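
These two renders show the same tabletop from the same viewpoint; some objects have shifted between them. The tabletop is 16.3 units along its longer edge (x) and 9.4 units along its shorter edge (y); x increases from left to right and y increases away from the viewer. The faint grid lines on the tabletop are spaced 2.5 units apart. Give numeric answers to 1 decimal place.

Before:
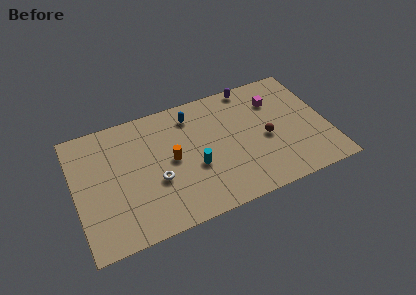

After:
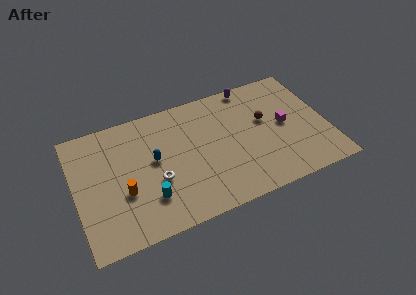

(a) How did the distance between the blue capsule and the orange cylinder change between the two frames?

-0.6

Before: roughly 3.3 units apart; after: 2.7. That's 0.6 units closer together.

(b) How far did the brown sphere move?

1.4

From (12.3, 4.2) to (12.4, 5.6), the brown sphere covered √(0.1² + 1.4²) ≈ 1.4 units.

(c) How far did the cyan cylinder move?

3.3

The cyan cylinder moved from about (7.6, 3.7) to (4.5, 2.5), a distance of √(3.1² + 1.2²) ≈ 3.3.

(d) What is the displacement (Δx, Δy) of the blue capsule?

(-2.7, -2.5)

The blue capsule was at about (7.8, 7.7) and moved to about (5.1, 5.2).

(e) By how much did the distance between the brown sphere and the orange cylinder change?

+3.5

Before: roughly 6.1 units apart; after: 9.6. That's 3.5 units further apart.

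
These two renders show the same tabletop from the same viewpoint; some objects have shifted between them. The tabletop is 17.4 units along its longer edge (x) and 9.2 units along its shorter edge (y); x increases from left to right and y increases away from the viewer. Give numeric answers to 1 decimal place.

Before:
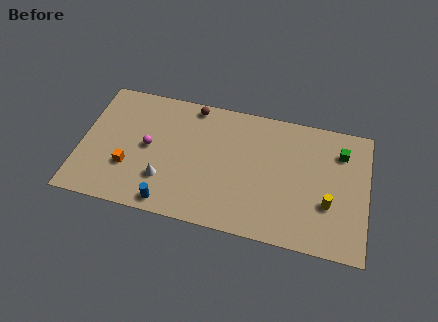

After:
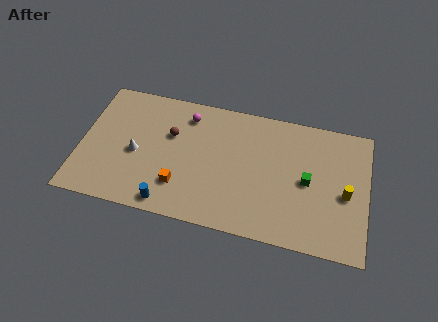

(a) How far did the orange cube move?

3.3

The orange cube was near (3.0, 3.0) before and (6.2, 2.4) after, so it travelled √(3.2² + 0.6²) ≈ 3.3 units.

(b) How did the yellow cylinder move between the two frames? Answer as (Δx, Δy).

(1.0, 0.9)

The yellow cylinder started near (15.1, 3.2) and ended near (16.1, 4.1).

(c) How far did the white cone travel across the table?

2.3

The white cone moved from about (5.2, 2.6) to (3.4, 4.1), a distance of √(1.8² + 1.5²) ≈ 2.3.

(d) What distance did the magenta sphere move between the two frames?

3.6

From (4.1, 4.7) to (6.3, 7.5), the magenta sphere covered √(2.2² + 2.8²) ≈ 3.6 units.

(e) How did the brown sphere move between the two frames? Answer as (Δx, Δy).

(-1.2, -2.4)

The brown sphere was at about (6.6, 8.3) and moved to about (5.4, 5.9).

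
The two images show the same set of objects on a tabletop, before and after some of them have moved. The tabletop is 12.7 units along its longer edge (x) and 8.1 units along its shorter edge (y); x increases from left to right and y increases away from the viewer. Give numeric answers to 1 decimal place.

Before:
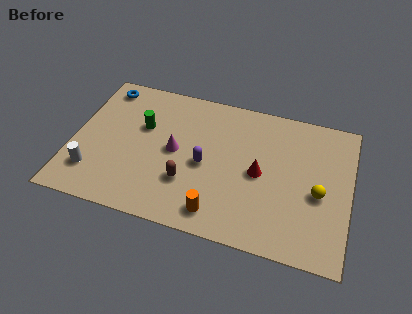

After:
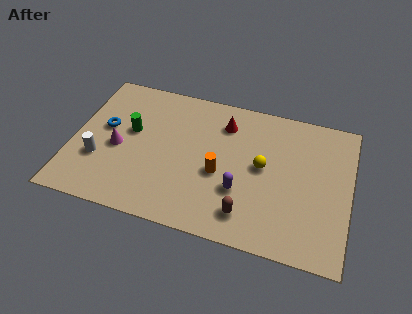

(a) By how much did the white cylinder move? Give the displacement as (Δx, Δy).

(0.2, 0.8)

The white cylinder was at about (1.1, 1.9) and moved to about (1.3, 2.7).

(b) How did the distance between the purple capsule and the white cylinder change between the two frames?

+1.2

Before: roughly 5.3 units apart; after: 6.5. That's 1.2 units further apart.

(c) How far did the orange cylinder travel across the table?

2.2

The orange cylinder was near (6.9, 1.2) before and (6.8, 3.4) after, so it travelled √(0.1² + 2.2²) ≈ 2.2 units.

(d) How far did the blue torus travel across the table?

2.4

From (1.1, 7.0) to (1.4, 4.6), the blue torus covered √(0.3² + 2.4²) ≈ 2.4 units.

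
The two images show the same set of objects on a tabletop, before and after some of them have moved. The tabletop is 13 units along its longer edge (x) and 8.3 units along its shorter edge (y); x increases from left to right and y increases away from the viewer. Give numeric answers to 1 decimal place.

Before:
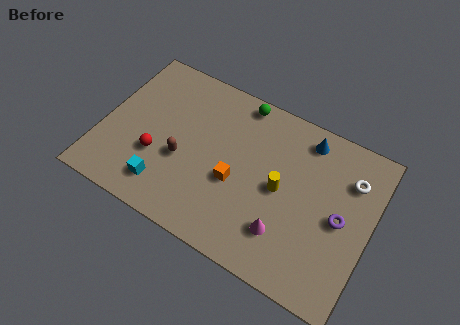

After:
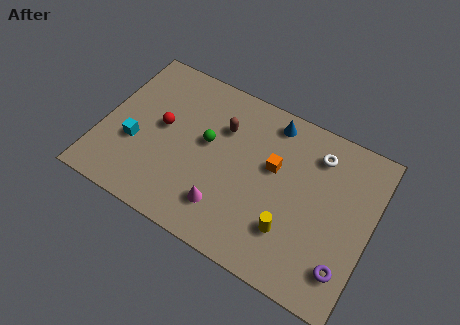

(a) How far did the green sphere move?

3.0

The green sphere moved from about (6.2, 7.5) to (5.0, 4.7), a distance of √(1.2² + 2.8²) ≈ 3.0.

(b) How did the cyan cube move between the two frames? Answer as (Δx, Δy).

(-1.7, 1.5)

From the two frames, the cyan cube sits at roughly (3.4, 1.6) before and (1.7, 3.1) after.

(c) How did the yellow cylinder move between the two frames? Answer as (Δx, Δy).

(0.7, -1.8)

The yellow cylinder started near (8.7, 4.1) and ended near (9.4, 2.3).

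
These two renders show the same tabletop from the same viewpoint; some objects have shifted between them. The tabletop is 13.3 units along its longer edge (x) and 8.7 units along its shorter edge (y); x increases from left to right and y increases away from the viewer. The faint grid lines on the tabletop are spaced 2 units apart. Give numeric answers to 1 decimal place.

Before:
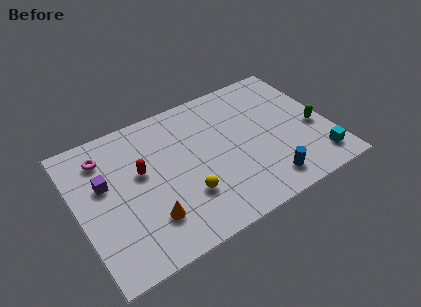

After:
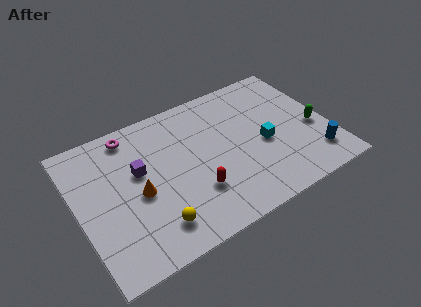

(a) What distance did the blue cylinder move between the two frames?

2.7

From (9.5, 1.4) to (12.2, 1.8), the blue cylinder covered √(2.7² + 0.4²) ≈ 2.7 units.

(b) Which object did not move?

the green capsule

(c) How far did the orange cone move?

1.7

The orange cone moved from about (3.4, 2.2) to (3.1, 3.9), a distance of √(0.3² + 1.7²) ≈ 1.7.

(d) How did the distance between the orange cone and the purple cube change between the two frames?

-2.3

Before: roughly 3.6 units apart; after: 1.3. That's 2.3 units closer together.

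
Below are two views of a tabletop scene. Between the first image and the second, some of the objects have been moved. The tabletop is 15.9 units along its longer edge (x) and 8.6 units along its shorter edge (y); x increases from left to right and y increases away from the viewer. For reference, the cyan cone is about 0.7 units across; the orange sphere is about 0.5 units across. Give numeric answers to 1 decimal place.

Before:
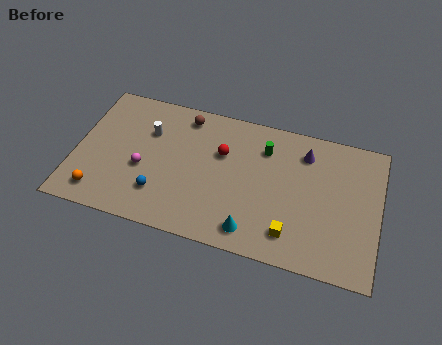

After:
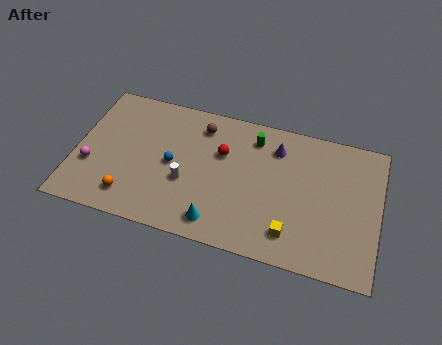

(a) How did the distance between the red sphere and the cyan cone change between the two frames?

-0.4

Before: roughly 4.7 units apart; after: 4.3. That's 0.4 units closer together.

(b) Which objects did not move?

the yellow cube and the red sphere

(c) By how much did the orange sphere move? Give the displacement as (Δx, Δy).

(1.6, 0.2)

The orange sphere was at about (1.5, 1.4) and moved to about (3.1, 1.6).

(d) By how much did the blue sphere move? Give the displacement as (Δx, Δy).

(0.5, 2.0)

The blue sphere started near (4.6, 2.2) and ended near (5.1, 4.2).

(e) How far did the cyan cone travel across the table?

1.8

The cyan cone moved from about (9.5, 1.3) to (7.7, 1.3), a distance of √(1.8² + 0.0²) ≈ 1.8.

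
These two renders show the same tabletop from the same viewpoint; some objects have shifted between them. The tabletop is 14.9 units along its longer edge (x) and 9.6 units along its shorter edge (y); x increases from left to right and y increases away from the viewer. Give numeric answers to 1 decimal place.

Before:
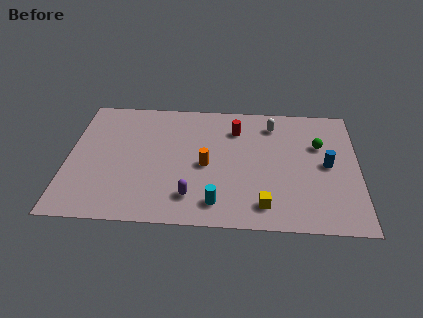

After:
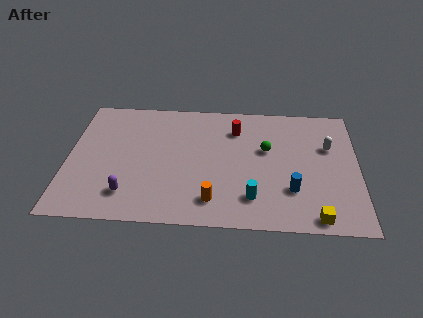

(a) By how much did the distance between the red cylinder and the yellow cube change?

+1.7

They were about 5.9 units apart before and 7.6 after — 1.7 units further apart.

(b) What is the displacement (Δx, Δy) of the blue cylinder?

(-1.8, -2.0)

The blue cylinder was at about (13.3, 4.8) and moved to about (11.5, 2.8).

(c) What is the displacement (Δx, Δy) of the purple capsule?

(-3.2, 0.0)

From the two frames, the purple capsule sits at roughly (6.4, 2.0) before and (3.2, 2.0) after.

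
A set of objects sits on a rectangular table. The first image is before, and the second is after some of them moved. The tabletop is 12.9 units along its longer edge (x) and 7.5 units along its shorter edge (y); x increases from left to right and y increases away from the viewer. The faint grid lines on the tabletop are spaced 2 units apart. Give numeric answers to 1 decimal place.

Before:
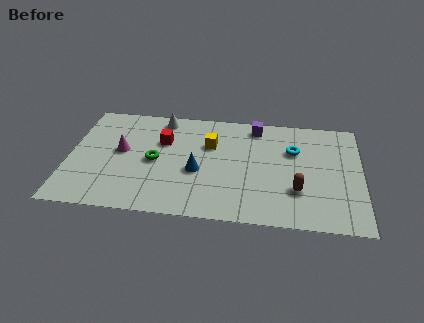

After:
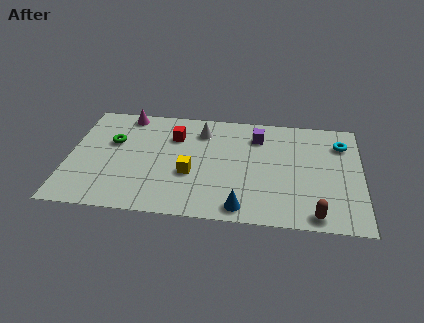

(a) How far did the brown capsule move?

1.7

The brown capsule was near (10.1, 2.3) before and (10.9, 0.8) after, so it travelled √(0.8² + 1.5²) ≈ 1.7 units.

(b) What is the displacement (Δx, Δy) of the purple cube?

(0.1, -0.7)

From the two frames, the purple cube sits at roughly (8.2, 6.5) before and (8.3, 5.8) after.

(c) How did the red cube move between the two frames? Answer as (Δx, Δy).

(0.5, 0.4)

From the two frames, the red cube sits at roughly (4.1, 5.0) before and (4.6, 5.4) after.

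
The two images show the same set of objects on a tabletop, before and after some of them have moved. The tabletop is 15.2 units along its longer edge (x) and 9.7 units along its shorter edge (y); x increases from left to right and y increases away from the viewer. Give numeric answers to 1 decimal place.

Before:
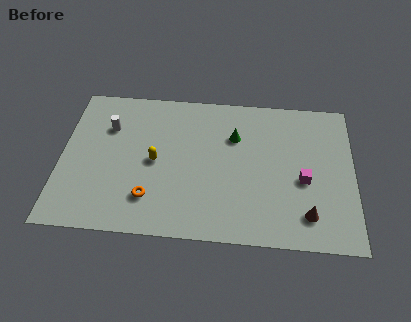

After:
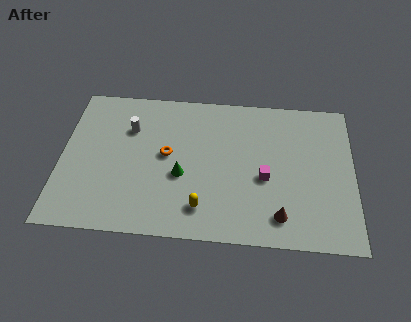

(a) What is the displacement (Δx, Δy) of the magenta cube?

(-2.0, 0.0)

The magenta cube was at about (12.6, 4.1) and moved to about (10.6, 4.1).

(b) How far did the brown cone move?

1.4

The brown cone was near (12.8, 1.9) before and (11.4, 1.7) after, so it travelled √(1.4² + 0.2²) ≈ 1.4 units.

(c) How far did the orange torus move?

3.0

From (4.7, 2.3) to (5.5, 5.2), the orange torus covered √(0.8² + 2.9²) ≈ 3.0 units.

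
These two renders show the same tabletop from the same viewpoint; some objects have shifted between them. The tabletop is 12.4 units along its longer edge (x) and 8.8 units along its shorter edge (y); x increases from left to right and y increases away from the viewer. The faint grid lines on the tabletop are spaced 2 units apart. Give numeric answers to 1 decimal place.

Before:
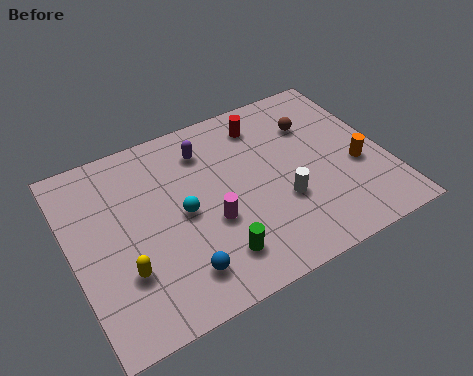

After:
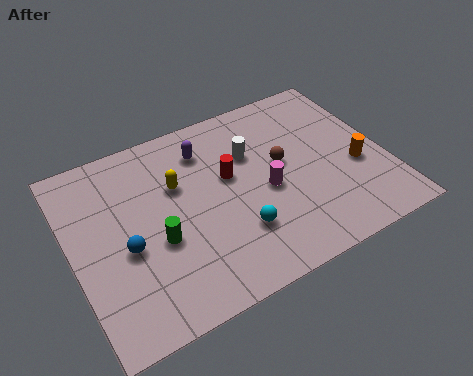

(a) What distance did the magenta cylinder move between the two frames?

2.4

From (5.3, 3.4) to (7.6, 3.9), the magenta cylinder covered √(2.3² + 0.5²) ≈ 2.4 units.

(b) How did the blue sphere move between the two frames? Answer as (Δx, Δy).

(-1.8, 2.0)

The blue sphere started near (3.8, 1.7) and ended near (2.0, 3.7).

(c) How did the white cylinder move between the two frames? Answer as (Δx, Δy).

(-0.8, 2.8)

From the two frames, the white cylinder sits at roughly (8.1, 3.1) before and (7.3, 5.9) after.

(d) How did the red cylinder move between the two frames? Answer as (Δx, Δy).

(-1.7, -2.0)

The red cylinder was at about (8.0, 7.2) and moved to about (6.3, 5.2).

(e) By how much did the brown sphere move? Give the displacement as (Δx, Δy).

(-1.5, -1.4)

From the two frames, the brown sphere sits at roughly (9.9, 6.3) before and (8.4, 4.9) after.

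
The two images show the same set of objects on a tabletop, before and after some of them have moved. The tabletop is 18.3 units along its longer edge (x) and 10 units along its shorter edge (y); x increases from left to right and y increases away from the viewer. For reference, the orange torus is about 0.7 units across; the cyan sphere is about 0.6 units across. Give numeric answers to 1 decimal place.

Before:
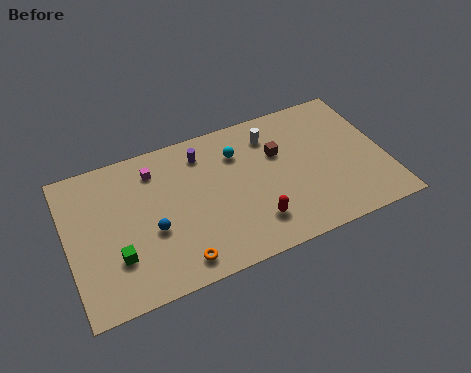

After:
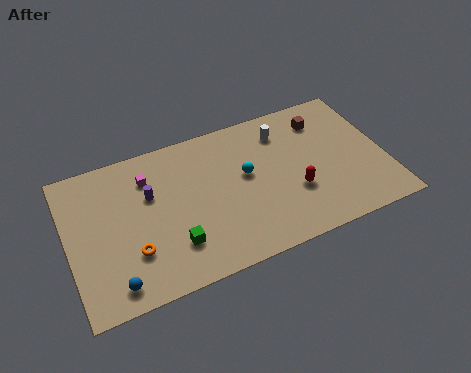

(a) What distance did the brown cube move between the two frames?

3.1

The brown cube was near (12.3, 6.5) before and (15.1, 7.9) after, so it travelled √(2.8² + 1.4²) ≈ 3.1 units.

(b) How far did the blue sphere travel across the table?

3.5

From (4.7, 4.0) to (2.3, 1.4), the blue sphere covered √(2.4² + 2.6²) ≈ 3.5 units.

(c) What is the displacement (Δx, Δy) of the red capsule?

(2.5, 1.2)

The red capsule started near (10.4, 2.3) and ended near (12.9, 3.5).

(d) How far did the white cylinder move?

0.7

From (12.0, 7.9) to (12.7, 7.9), the white cylinder covered √(0.7² + 0.0²) ≈ 0.7 units.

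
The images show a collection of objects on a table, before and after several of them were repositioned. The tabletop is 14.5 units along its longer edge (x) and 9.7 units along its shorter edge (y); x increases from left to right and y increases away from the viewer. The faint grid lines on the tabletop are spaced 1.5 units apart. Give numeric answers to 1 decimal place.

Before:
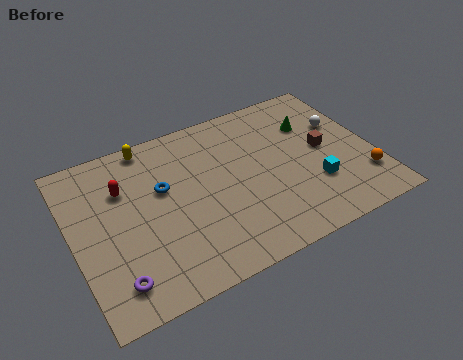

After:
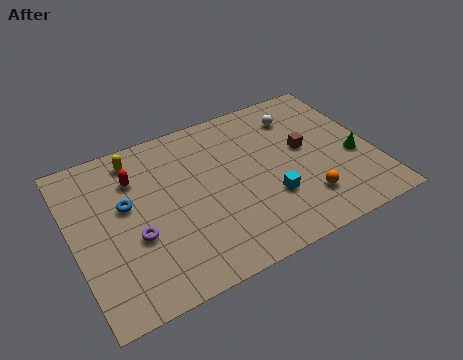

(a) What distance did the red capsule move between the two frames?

0.7

The red capsule moved from about (2.6, 6.7) to (3.2, 7.1), a distance of √(0.6² + 0.4²) ≈ 0.7.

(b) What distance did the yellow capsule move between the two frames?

0.9

From (4.1, 8.8) to (3.4, 8.3), the yellow capsule covered √(0.7² + 0.5²) ≈ 0.9 units.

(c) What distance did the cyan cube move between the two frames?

2.2

From (11.4, 3.0) to (9.2, 3.1), the cyan cube covered √(2.2² + 0.1²) ≈ 2.2 units.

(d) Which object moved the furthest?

the green cone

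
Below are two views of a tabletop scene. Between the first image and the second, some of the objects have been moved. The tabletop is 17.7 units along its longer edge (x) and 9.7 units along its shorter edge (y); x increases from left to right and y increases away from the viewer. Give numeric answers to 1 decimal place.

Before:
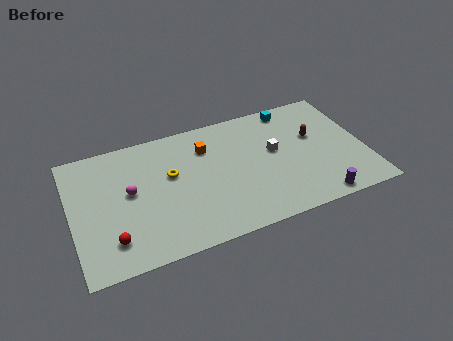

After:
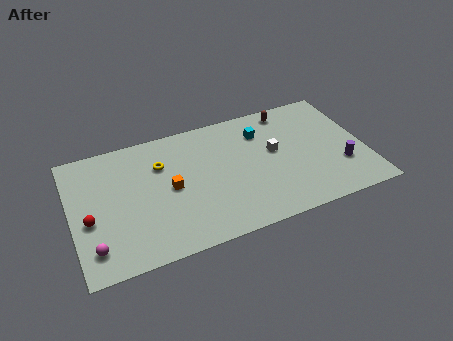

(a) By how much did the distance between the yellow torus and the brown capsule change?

-0.6

Before: roughly 8.8 units apart; after: 8.2. That's 0.6 units closer together.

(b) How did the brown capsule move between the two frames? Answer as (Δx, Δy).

(-1.3, 2.6)

From the two frames, the brown capsule sits at roughly (14.8, 5.9) before and (13.5, 8.5) after.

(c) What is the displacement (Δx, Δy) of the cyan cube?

(-2.0, -1.3)

From the two frames, the cyan cube sits at roughly (13.7, 8.6) before and (11.7, 7.3) after.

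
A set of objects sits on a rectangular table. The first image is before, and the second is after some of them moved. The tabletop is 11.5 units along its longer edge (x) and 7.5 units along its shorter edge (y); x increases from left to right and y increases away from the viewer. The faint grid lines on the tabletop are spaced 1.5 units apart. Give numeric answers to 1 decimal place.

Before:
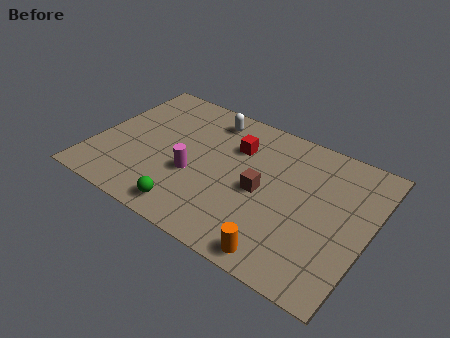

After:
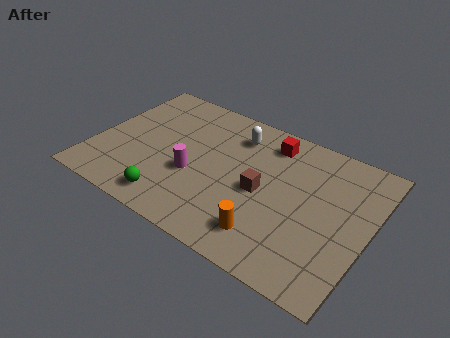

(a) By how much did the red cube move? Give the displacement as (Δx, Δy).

(1.3, 0.9)

The red cube started near (5.7, 5.3) and ended near (7.0, 6.2).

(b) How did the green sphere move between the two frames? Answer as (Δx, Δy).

(-0.8, 0.1)

The green sphere was at about (4.5, 1.0) and moved to about (3.7, 1.1).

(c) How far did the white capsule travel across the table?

1.3

The white capsule moved from about (4.4, 6.3) to (5.6, 5.9), a distance of √(1.2² + 0.4²) ≈ 1.3.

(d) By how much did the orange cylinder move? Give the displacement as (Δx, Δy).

(-0.7, 0.7)

The orange cylinder was at about (8.4, 0.8) and moved to about (7.7, 1.5).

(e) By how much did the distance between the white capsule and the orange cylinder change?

-1.9

The distance was about 6.8 in the first image and 4.9 in the second, so they moved 1.9 units closer together.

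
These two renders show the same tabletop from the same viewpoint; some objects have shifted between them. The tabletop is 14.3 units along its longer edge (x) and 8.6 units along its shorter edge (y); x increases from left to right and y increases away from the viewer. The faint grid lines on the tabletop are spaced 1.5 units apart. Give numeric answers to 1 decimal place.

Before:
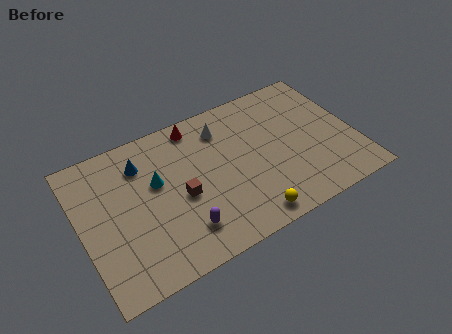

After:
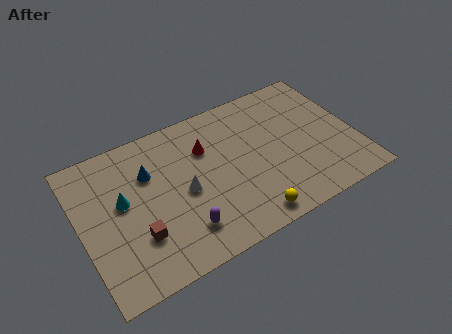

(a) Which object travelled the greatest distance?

the white cone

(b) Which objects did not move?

the purple capsule and the yellow sphere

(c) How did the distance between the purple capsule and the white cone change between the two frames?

-3.5

Before: roughly 5.6 units apart; after: 2.1. That's 3.5 units closer together.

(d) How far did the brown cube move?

2.7

From (5.1, 3.8) to (2.7, 2.6), the brown cube covered √(2.4² + 1.2²) ≈ 2.7 units.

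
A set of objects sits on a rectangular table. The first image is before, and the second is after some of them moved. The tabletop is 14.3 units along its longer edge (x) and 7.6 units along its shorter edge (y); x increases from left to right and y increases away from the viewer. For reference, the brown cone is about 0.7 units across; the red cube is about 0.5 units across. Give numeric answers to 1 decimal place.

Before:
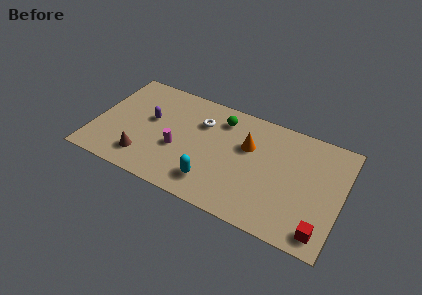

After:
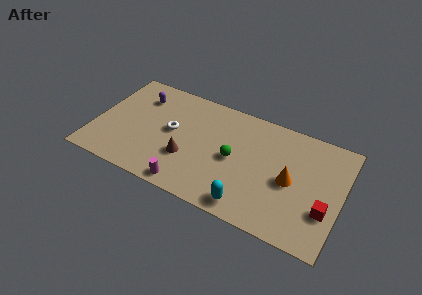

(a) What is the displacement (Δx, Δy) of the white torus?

(-1.6, -1.3)

The white torus started near (6.0, 5.4) and ended near (4.4, 4.1).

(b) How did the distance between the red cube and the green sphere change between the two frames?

-2.5

The distance was about 8.0 in the first image and 5.5 in the second, so they moved 2.5 units closer together.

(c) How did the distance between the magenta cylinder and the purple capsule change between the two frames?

+3.8

They were about 2.3 units apart before and 6.1 after — 3.8 units further apart.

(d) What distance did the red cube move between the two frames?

1.4

The red cube was near (13.4, 1.1) before and (13.5, 2.5) after, so it travelled √(0.1² + 1.4²) ≈ 1.4 units.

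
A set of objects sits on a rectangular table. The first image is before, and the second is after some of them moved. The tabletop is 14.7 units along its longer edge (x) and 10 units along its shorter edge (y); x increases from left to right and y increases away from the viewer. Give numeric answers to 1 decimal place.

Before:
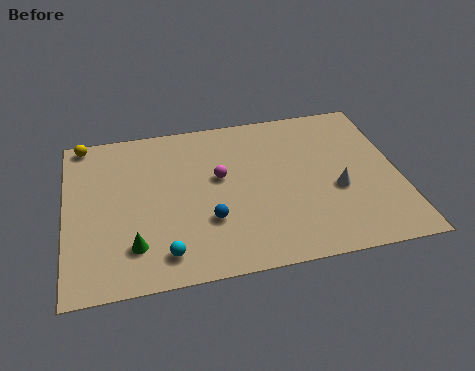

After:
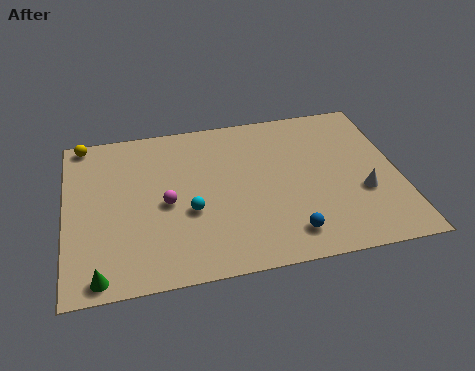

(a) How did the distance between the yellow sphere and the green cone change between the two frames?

+1.1

The distance was about 7.2 in the first image and 8.3 in the second, so they moved 1.1 units further apart.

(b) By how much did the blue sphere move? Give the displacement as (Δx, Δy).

(3.4, -1.5)

The blue sphere was at about (6.2, 3.2) and moved to about (9.6, 1.7).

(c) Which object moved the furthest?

the blue sphere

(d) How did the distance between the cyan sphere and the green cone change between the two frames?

+3.5

They were about 1.5 units apart before and 5.0 after — 3.5 units further apart.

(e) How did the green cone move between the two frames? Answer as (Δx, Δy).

(-1.5, -1.4)

From the two frames, the green cone sits at roughly (2.9, 2.3) before and (1.4, 0.9) after.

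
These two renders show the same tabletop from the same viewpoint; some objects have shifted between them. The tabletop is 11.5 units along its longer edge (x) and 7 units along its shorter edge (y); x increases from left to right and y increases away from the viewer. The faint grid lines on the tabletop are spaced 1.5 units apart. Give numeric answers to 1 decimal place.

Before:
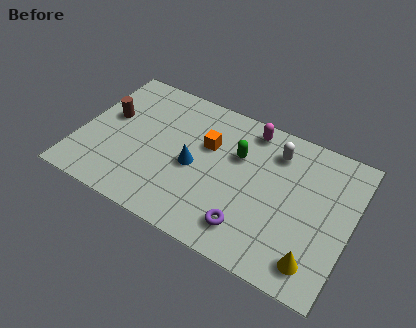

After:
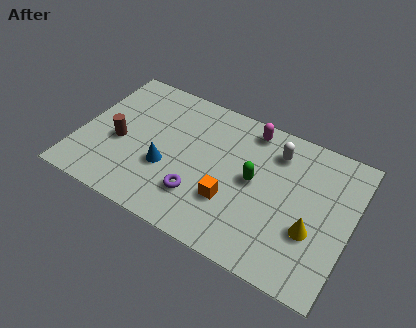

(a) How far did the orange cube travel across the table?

2.6

The orange cube was near (5.3, 4.5) before and (6.6, 2.3) after, so it travelled √(1.3² + 2.2²) ≈ 2.6 units.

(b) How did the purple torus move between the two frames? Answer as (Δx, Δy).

(-2.2, 0.5)

The purple torus was at about (7.5, 1.4) and moved to about (5.3, 1.9).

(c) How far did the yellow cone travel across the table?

1.3

The yellow cone was near (10.3, 1.2) before and (10.0, 2.5) after, so it travelled √(0.3² + 1.3²) ≈ 1.3 units.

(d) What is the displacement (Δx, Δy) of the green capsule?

(0.8, -0.9)

The green capsule started near (6.6, 4.6) and ended near (7.4, 3.7).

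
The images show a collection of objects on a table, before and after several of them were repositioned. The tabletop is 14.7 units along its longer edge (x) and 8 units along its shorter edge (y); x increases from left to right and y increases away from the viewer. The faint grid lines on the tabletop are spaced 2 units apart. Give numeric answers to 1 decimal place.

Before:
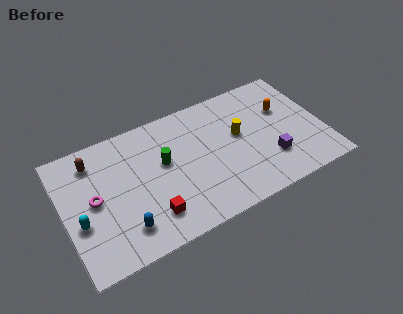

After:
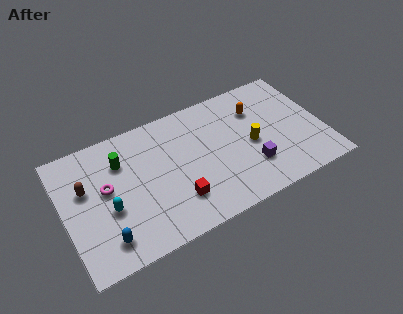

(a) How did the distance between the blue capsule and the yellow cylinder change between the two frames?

+1.4

They were about 7.5 units apart before and 8.9 after — 1.4 units further apart.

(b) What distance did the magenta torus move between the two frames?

0.8

The magenta torus moved from about (1.7, 4.1) to (2.4, 4.5), a distance of √(0.7² + 0.4²) ≈ 0.8.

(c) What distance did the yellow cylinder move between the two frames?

1.1

The yellow cylinder was near (10.0, 4.6) before and (10.6, 3.7) after, so it travelled √(0.6² + 0.9²) ≈ 1.1 units.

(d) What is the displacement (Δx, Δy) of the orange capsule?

(-1.5, 0.6)

The orange capsule started near (12.7, 5.2) and ended near (11.2, 5.8).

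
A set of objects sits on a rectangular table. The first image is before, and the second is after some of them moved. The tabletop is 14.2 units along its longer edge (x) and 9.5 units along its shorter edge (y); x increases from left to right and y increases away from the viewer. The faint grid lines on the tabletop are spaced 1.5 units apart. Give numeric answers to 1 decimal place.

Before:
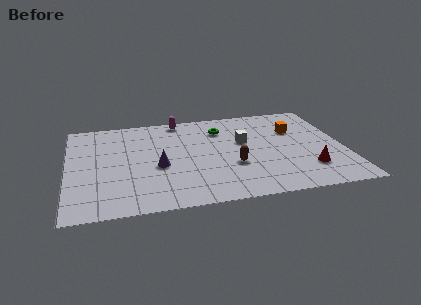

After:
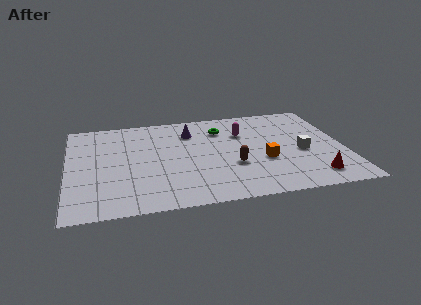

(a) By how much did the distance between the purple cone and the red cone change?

+0.4

They were about 7.8 units apart before and 8.2 after — 0.4 units further apart.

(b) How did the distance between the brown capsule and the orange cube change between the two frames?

-2.9

They were about 4.5 units apart before and 1.6 after — 2.9 units closer together.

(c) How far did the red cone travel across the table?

0.8

The red cone moved from about (12.2, 2.4) to (12.4, 1.6), a distance of √(0.2² + 0.8²) ≈ 0.8.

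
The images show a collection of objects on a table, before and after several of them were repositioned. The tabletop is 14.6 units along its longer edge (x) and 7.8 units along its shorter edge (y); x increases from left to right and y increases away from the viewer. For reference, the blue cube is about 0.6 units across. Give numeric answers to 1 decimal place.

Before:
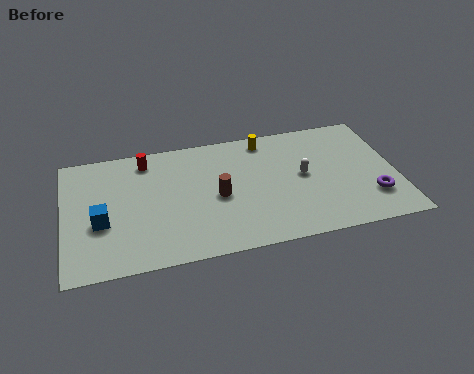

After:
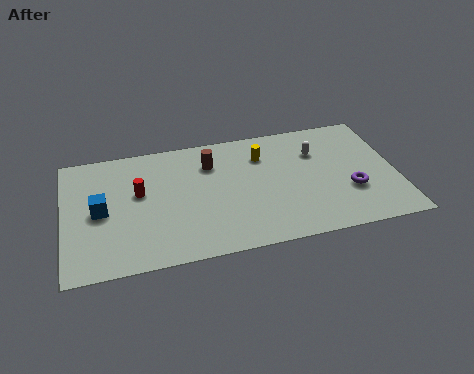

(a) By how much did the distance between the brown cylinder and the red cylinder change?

-0.8

They were about 4.2 units apart before and 3.4 after — 0.8 units closer together.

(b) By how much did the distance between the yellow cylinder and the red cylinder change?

+0.3

The distance was about 5.3 in the first image and 5.6 in the second, so they moved 0.3 units further apart.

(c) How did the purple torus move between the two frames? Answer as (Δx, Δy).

(-0.9, 0.6)

The purple torus started near (13.4, 2.1) and ended near (12.5, 2.7).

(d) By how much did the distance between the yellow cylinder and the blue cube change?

-0.8

They were about 8.3 units apart before and 7.5 after — 0.8 units closer together.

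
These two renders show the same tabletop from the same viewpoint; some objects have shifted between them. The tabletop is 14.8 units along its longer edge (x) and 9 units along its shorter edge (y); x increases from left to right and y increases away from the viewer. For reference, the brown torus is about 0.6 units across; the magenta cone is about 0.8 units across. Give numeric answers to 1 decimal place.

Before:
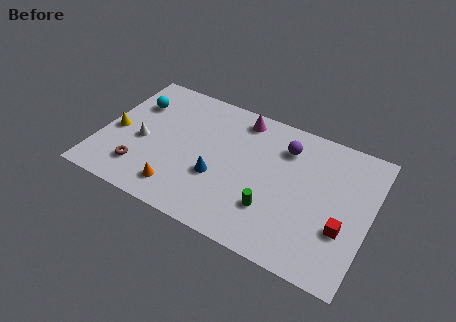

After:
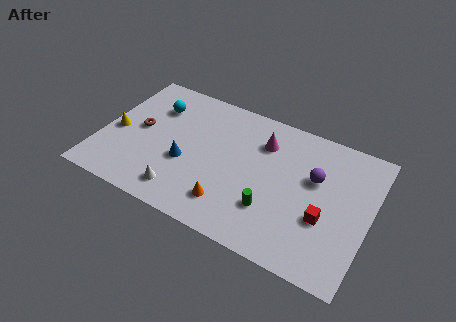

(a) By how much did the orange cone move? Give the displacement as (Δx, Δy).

(2.8, 0.3)

The orange cone was at about (4.7, 1.6) and moved to about (7.5, 1.9).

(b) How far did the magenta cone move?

1.8

From (7.3, 7.8) to (8.7, 6.7), the magenta cone covered √(1.4² + 1.1²) ≈ 1.8 units.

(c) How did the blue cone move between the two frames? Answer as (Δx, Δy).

(-1.8, 0.2)

The blue cone was at about (6.6, 3.3) and moved to about (4.8, 3.5).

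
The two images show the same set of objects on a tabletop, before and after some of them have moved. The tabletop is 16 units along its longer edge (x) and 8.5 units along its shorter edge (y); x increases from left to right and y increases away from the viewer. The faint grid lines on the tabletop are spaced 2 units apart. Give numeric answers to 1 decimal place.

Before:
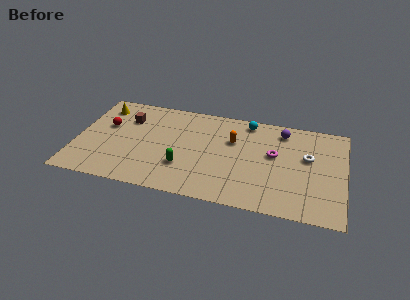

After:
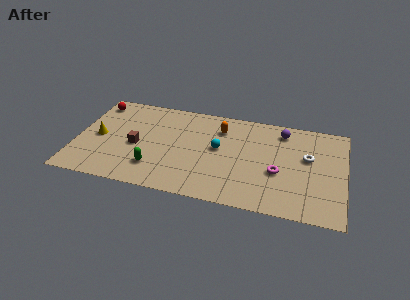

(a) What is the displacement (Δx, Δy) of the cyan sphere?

(-1.6, -2.8)

The cyan sphere started near (10.1, 7.5) and ended near (8.5, 4.7).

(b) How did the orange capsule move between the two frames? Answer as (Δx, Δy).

(-0.8, 0.9)

From the two frames, the orange capsule sits at roughly (9.3, 5.6) before and (8.5, 6.5) after.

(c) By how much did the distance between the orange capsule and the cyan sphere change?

-0.3

Before: roughly 2.1 units apart; after: 1.8. That's 0.3 units closer together.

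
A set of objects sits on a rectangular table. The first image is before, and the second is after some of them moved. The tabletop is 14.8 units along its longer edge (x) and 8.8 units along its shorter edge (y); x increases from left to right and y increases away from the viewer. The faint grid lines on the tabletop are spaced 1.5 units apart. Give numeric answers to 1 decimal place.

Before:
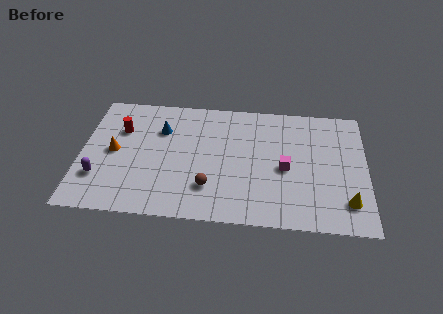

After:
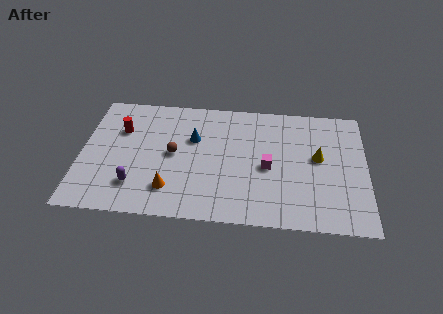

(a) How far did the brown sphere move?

2.9

The brown sphere was near (6.7, 2.3) before and (4.8, 4.5) after, so it travelled √(1.9² + 2.2²) ≈ 2.9 units.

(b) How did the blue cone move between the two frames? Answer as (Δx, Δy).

(1.7, -0.5)

From the two frames, the blue cone sits at roughly (4.1, 6.2) before and (5.8, 5.7) after.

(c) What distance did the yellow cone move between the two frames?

3.4

From (13.8, 1.9) to (12.3, 4.9), the yellow cone covered √(1.5² + 3.0²) ≈ 3.4 units.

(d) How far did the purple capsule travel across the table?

1.9

From (1.0, 2.5) to (2.9, 2.1), the purple capsule covered √(1.9² + 0.4²) ≈ 1.9 units.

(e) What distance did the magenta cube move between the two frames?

0.9

From (10.6, 4.0) to (9.7, 4.0), the magenta cube covered √(0.9² + 0.0²) ≈ 0.9 units.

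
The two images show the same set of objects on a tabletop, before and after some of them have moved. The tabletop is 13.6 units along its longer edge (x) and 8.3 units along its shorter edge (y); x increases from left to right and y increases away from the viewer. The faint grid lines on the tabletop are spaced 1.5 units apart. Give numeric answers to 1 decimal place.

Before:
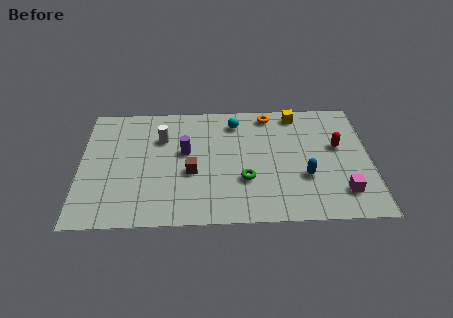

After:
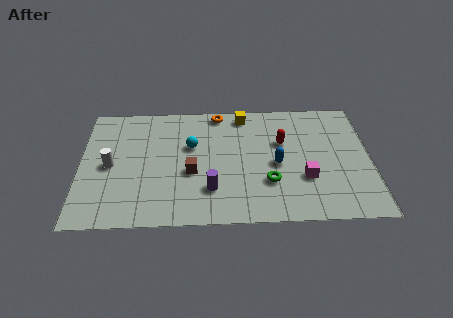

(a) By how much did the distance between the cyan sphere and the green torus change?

+0.4

The distance was about 4.0 in the first image and 4.4 in the second, so they moved 0.4 units further apart.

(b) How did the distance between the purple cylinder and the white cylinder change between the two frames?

+3.5

Before: roughly 1.5 units apart; after: 5.0. That's 3.5 units further apart.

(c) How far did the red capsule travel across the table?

2.6

From (12.1, 4.9) to (9.5, 5.3), the red capsule covered √(2.6² + 0.4²) ≈ 2.6 units.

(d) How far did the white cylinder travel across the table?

3.0

The white cylinder was near (3.8, 5.8) before and (1.4, 4.0) after, so it travelled √(2.4² + 1.8²) ≈ 3.0 units.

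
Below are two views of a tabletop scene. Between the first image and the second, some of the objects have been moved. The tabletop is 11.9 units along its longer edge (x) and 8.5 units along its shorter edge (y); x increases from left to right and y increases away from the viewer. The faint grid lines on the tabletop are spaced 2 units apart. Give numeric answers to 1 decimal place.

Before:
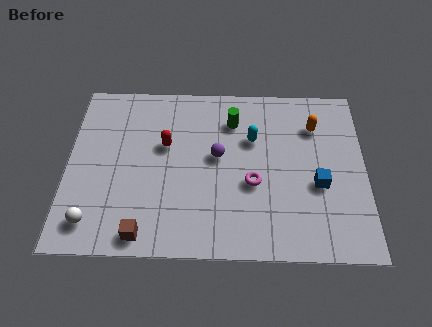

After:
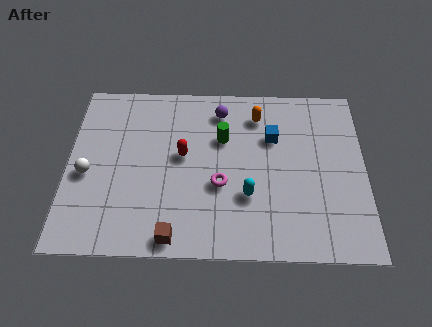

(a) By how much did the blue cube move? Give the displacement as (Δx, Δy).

(-1.8, 2.3)

The blue cube started near (10.0, 3.4) and ended near (8.2, 5.7).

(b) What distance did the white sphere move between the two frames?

2.3

The white sphere was near (1.1, 1.4) before and (0.8, 3.7) after, so it travelled √(0.3² + 2.3²) ≈ 2.3 units.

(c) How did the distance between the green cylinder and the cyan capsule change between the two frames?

+1.8

Before: roughly 1.2 units apart; after: 3.0. That's 1.8 units further apart.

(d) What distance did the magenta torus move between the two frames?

1.3

The magenta torus was near (7.4, 3.4) before and (6.1, 3.3) after, so it travelled √(1.3² + 0.1²) ≈ 1.3 units.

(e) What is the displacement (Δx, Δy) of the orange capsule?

(-2.3, 0.5)

The orange capsule was at about (9.9, 6.3) and moved to about (7.6, 6.8).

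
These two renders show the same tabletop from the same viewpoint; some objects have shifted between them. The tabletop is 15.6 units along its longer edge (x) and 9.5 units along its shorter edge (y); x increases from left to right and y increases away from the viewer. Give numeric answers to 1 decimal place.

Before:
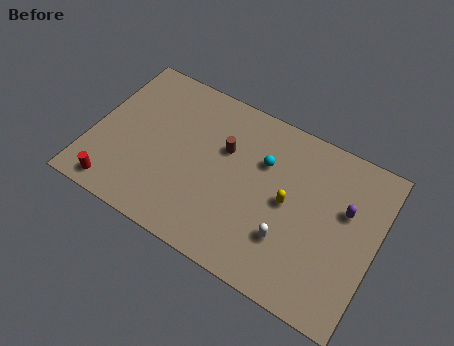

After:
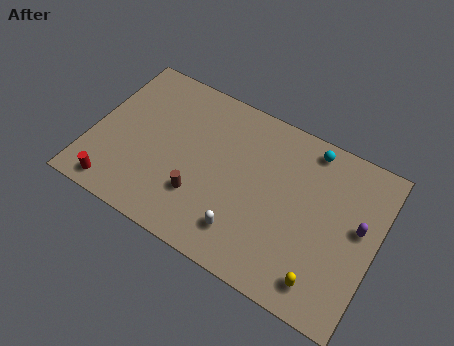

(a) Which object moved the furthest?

the yellow capsule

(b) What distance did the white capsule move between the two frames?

2.4

From (11.1, 2.8) to (8.8, 2.0), the white capsule covered √(2.3² + 0.8²) ≈ 2.4 units.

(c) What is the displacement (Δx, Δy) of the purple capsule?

(0.8, -0.6)

From the two frames, the purple capsule sits at roughly (13.8, 5.9) before and (14.6, 5.3) after.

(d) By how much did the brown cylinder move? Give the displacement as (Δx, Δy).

(-0.9, -3.3)

The brown cylinder was at about (7.1, 6.1) and moved to about (6.2, 2.8).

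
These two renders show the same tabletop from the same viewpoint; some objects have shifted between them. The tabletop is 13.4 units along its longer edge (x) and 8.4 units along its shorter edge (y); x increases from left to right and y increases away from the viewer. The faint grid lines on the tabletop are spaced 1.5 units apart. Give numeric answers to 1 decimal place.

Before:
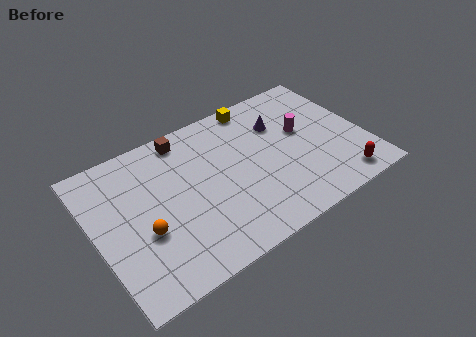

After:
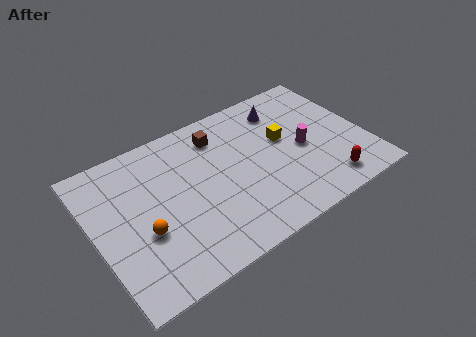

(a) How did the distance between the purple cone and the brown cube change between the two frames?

-1.5

The distance was about 4.8 in the first image and 3.3 in the second, so they moved 1.5 units closer together.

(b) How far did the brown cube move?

1.7

The brown cube moved from about (4.9, 7.4) to (6.5, 6.7), a distance of √(1.6² + 0.7²) ≈ 1.7.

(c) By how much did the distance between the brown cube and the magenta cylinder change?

-1.4

Before: roughly 6.1 units apart; after: 4.7. That's 1.4 units closer together.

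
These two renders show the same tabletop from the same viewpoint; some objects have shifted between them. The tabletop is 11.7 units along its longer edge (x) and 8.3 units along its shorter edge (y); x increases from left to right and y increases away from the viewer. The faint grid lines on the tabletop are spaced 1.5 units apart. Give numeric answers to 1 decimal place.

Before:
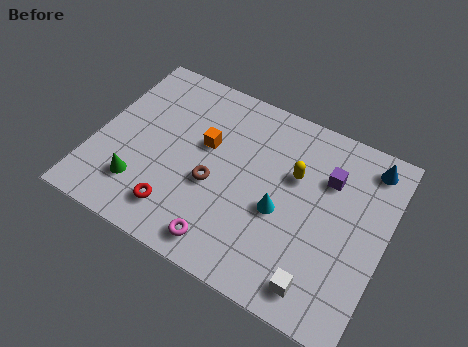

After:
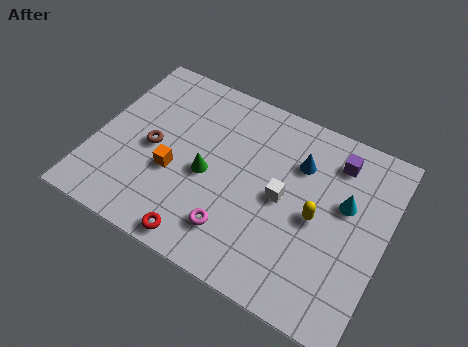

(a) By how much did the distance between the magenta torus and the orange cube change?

-1.1

The distance was about 4.1 in the first image and 3.0 in the second, so they moved 1.1 units closer together.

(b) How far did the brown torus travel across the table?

2.6

The brown torus was near (4.9, 3.4) before and (2.3, 3.9) after, so it travelled √(2.6² + 0.5²) ≈ 2.6 units.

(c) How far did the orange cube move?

2.1

The orange cube moved from about (4.3, 5.0) to (3.3, 3.2), a distance of √(1.0² + 1.8²) ≈ 2.1.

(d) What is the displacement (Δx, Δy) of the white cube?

(-1.9, 2.9)

From the two frames, the white cube sits at roughly (9.5, 1.2) before and (7.6, 4.1) after.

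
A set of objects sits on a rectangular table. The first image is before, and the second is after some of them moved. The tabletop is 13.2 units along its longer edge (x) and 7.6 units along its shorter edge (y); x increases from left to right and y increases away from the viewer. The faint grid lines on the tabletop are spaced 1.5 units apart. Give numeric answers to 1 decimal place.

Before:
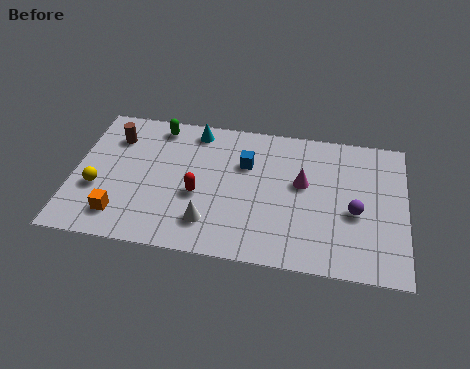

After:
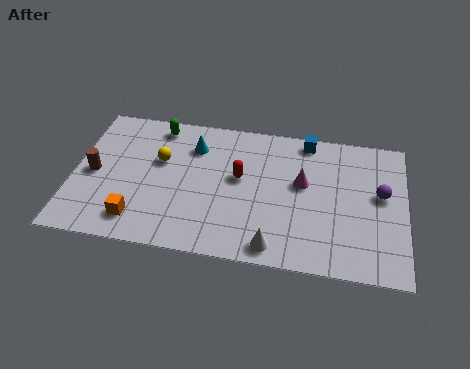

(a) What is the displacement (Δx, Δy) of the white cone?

(2.6, -0.8)

The white cone started near (5.5, 1.7) and ended near (8.1, 0.9).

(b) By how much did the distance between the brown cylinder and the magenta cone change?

+0.6

They were about 7.7 units apart before and 8.3 after — 0.6 units further apart.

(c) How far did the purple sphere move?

1.5

The purple sphere was near (11.2, 3.2) before and (12.2, 4.3) after, so it travelled √(1.0² + 1.1²) ≈ 1.5 units.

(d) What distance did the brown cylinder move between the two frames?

2.2

The brown cylinder was near (1.5, 5.7) before and (0.8, 3.6) after, so it travelled √(0.7² + 2.1²) ≈ 2.2 units.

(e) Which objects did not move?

the magenta cone and the green capsule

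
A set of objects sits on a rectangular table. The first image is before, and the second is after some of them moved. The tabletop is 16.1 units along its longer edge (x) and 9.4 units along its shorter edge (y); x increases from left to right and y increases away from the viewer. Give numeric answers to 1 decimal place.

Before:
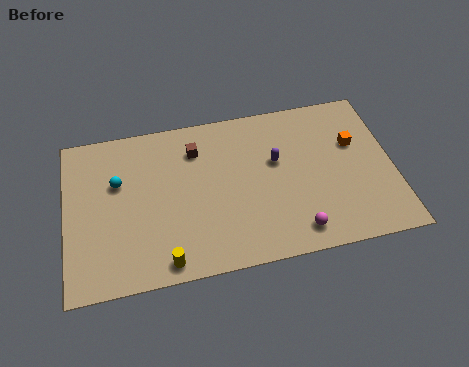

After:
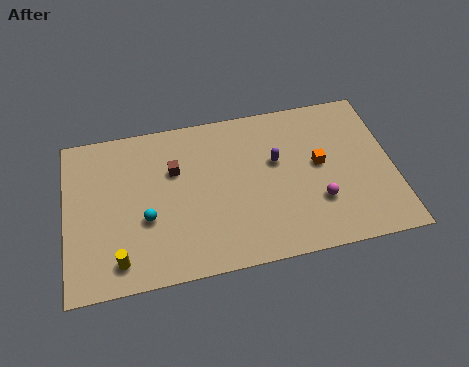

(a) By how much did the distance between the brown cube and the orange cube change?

-0.7

The distance was about 7.9 in the first image and 7.2 in the second, so they moved 0.7 units closer together.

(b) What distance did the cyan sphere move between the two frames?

2.7

The cyan sphere was near (2.6, 6.0) before and (3.9, 3.6) after, so it travelled √(1.3² + 2.4²) ≈ 2.7 units.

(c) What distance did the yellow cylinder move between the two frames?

2.3

From (4.7, 1.0) to (2.5, 1.5), the yellow cylinder covered √(2.2² + 0.5²) ≈ 2.3 units.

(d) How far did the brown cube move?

1.5

The brown cube was near (6.5, 7.2) before and (5.4, 6.2) after, so it travelled √(1.1² + 1.0²) ≈ 1.5 units.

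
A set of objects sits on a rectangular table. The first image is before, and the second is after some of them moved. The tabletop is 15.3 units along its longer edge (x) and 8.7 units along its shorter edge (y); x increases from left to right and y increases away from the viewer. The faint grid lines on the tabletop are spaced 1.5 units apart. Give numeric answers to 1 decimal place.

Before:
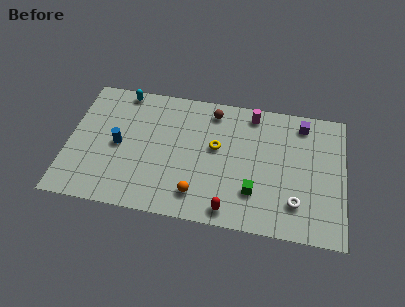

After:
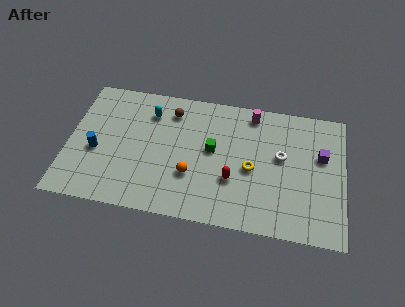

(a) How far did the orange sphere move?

1.3

The orange sphere was near (7.3, 1.7) before and (6.9, 2.9) after, so it travelled √(0.4² + 1.2²) ≈ 1.3 units.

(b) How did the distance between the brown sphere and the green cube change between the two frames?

-2.3

The distance was about 5.6 in the first image and 3.3 in the second, so they moved 2.3 units closer together.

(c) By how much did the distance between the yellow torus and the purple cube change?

-1.2

Before: roughly 5.3 units apart; after: 4.1. That's 1.2 units closer together.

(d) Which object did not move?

the magenta cylinder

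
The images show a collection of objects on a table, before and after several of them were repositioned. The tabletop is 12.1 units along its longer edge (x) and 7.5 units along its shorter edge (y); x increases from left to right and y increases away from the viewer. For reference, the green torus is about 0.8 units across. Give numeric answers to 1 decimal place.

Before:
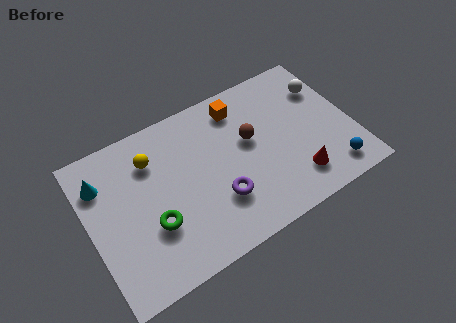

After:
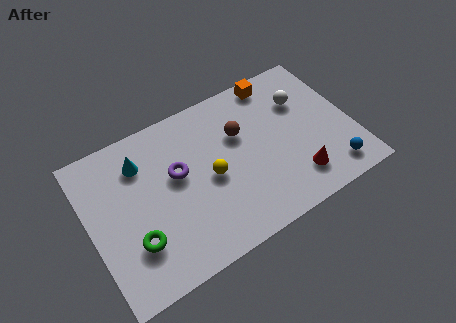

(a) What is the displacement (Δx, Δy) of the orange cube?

(1.8, 0.5)

The orange cube was at about (7.3, 6.2) and moved to about (9.1, 6.7).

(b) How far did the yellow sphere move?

3.2

The yellow sphere moved from about (3.1, 5.6) to (5.5, 3.5), a distance of √(2.4² + 2.1²) ≈ 3.2.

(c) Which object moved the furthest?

the yellow sphere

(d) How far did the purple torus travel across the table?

2.6

The purple torus was near (5.7, 2.3) before and (4.1, 4.4) after, so it travelled √(1.6² + 2.1²) ≈ 2.6 units.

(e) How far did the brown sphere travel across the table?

0.6

From (7.5, 4.4) to (7.1, 4.9), the brown sphere covered √(0.4² + 0.5²) ≈ 0.6 units.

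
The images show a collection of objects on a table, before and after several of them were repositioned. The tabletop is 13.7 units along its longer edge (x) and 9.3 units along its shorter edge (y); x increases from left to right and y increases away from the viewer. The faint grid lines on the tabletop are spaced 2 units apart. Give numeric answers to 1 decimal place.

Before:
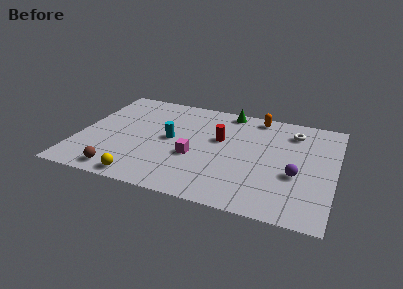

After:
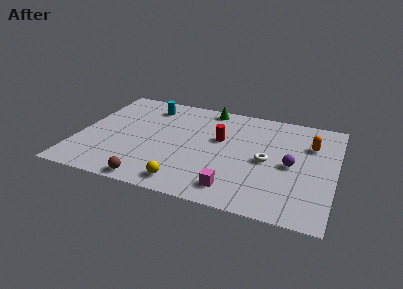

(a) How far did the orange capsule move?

3.5

The orange capsule was near (9.3, 8.3) before and (12.3, 6.5) after, so it travelled √(3.0² + 1.8²) ≈ 3.5 units.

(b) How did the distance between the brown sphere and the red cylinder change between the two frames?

-0.9

The distance was about 6.7 in the first image and 5.8 in the second, so they moved 0.9 units closer together.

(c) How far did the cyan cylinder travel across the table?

3.2

The cyan cylinder moved from about (4.9, 4.8) to (3.4, 7.6), a distance of √(1.5² + 2.8²) ≈ 3.2.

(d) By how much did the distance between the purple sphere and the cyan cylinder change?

+1.7

They were about 6.9 units apart before and 8.6 after — 1.7 units further apart.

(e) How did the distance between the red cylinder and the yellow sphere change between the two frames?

-1.4

The distance was about 6.0 in the first image and 4.6 in the second, so they moved 1.4 units closer together.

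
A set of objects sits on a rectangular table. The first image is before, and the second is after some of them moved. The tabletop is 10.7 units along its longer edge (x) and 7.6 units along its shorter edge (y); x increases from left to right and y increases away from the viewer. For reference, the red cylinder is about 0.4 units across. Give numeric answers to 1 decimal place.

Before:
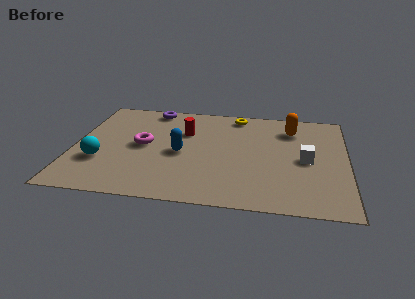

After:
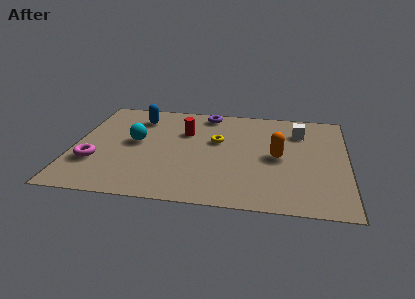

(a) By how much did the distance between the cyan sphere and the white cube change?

-1.5

They were about 8.1 units apart before and 6.6 after — 1.5 units closer together.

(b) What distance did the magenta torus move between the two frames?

2.3

The magenta torus moved from about (2.7, 3.9) to (0.9, 2.4), a distance of √(1.8² + 1.5²) ≈ 2.3.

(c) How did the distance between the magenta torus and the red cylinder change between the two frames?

+2.3

Before: roughly 2.0 units apart; after: 4.3. That's 2.3 units further apart.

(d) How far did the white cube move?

2.1

From (9.1, 3.6) to (8.8, 5.7), the white cube covered √(0.3² + 2.1²) ≈ 2.1 units.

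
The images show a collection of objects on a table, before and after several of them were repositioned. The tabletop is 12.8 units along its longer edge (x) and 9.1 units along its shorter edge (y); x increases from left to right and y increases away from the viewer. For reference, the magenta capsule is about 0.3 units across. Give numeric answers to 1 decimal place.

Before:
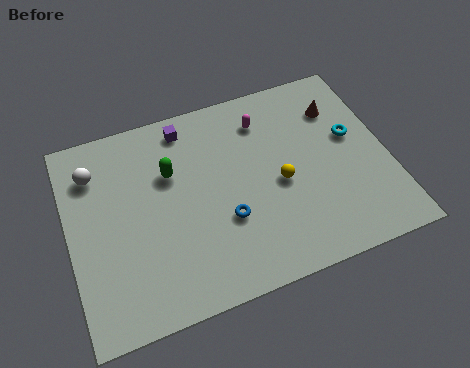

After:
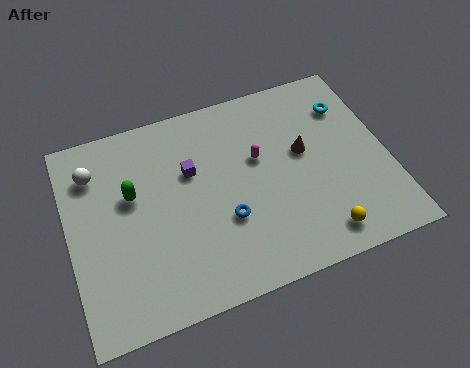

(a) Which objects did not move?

the blue torus and the white sphere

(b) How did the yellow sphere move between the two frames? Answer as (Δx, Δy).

(1.3, -2.8)

The yellow sphere started near (8.4, 4.1) and ended near (9.7, 1.3).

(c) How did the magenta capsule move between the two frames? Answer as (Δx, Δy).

(-0.4, -1.7)

From the two frames, the magenta capsule sits at roughly (8.1, 7.2) before and (7.7, 5.5) after.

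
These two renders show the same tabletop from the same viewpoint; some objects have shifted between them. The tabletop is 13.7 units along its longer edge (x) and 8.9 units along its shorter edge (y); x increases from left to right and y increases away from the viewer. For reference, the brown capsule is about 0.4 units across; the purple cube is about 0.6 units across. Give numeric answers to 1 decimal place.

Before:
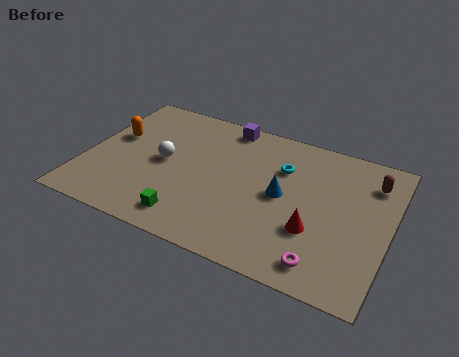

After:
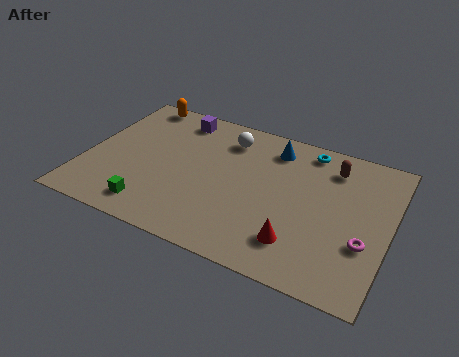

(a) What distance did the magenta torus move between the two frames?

2.4

The magenta torus moved from about (11.1, 1.3) to (12.7, 3.1), a distance of √(1.6² + 1.8²) ≈ 2.4.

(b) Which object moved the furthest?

the white sphere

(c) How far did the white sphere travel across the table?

3.7

From (3.5, 4.5) to (6.1, 7.1), the white sphere covered √(2.6² + 2.6²) ≈ 3.7 units.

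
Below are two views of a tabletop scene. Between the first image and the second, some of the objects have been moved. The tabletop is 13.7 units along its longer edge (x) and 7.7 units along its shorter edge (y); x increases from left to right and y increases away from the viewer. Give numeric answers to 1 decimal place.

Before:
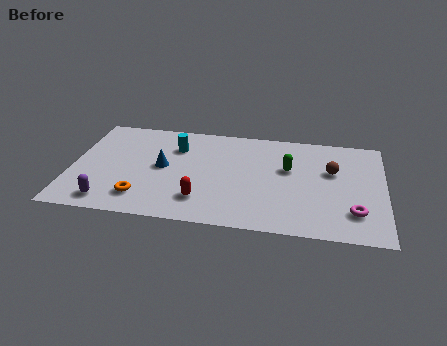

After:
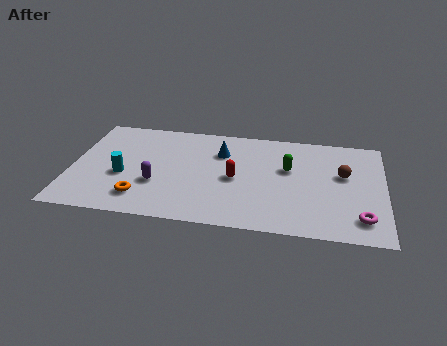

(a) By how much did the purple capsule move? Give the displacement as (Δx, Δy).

(2.0, 1.6)

The purple capsule was at about (1.8, 1.1) and moved to about (3.8, 2.7).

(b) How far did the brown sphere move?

0.5

The brown sphere was near (11.4, 4.8) before and (11.9, 4.6) after, so it travelled √(0.5² + 0.2²) ≈ 0.5 units.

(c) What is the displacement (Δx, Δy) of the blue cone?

(2.5, 1.5)

The blue cone started near (4.0, 4.0) and ended near (6.5, 5.5).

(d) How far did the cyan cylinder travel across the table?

3.3

The cyan cylinder was near (4.5, 5.6) before and (2.3, 3.1) after, so it travelled √(2.2² + 2.5²) ≈ 3.3 units.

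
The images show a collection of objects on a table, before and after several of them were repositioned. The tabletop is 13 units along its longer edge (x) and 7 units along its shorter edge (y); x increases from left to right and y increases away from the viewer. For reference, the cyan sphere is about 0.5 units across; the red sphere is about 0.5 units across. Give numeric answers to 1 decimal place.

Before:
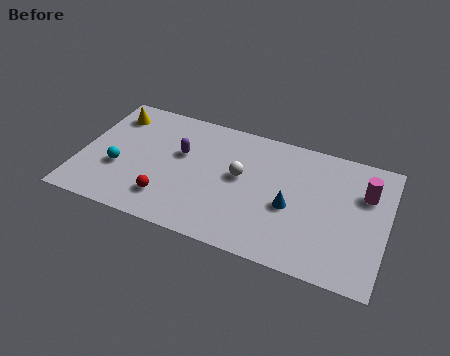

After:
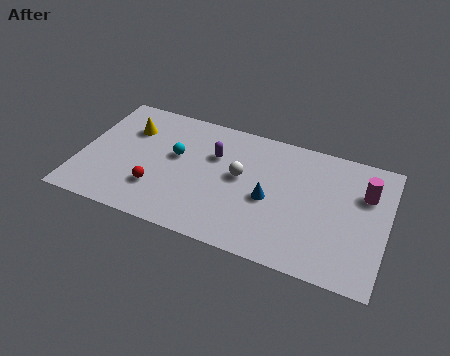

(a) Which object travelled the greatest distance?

the cyan sphere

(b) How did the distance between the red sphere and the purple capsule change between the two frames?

+0.8

The distance was about 2.7 in the first image and 3.5 in the second, so they moved 0.8 units further apart.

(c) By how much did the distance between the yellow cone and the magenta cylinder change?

-0.8

They were about 10.9 units apart before and 10.1 after — 0.8 units closer together.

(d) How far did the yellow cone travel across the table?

1.0

From (1.1, 5.6) to (1.9, 5.0), the yellow cone covered √(0.8² + 0.6²) ≈ 1.0 units.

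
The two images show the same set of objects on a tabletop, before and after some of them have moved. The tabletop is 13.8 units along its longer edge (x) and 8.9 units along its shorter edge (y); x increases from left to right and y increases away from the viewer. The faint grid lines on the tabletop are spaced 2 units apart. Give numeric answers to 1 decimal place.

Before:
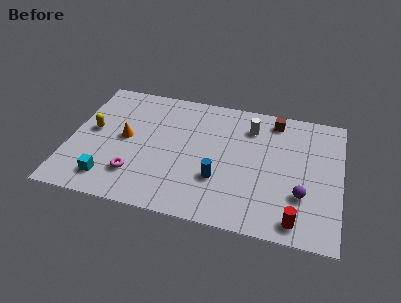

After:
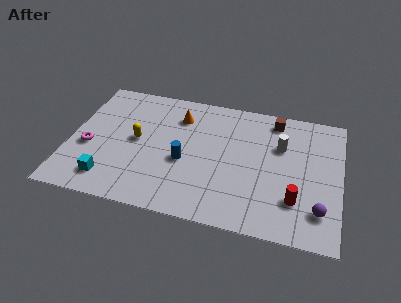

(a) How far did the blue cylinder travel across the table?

2.0

The blue cylinder was near (7.7, 2.9) before and (5.9, 3.7) after, so it travelled √(1.8² + 0.8²) ≈ 2.0 units.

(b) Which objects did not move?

the cyan cube and the brown cube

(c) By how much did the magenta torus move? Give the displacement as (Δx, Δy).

(-2.5, 1.4)

The magenta torus started near (3.5, 2.2) and ended near (1.0, 3.6).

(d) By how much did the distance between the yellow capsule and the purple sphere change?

-1.2

They were about 11.0 units apart before and 9.8 after — 1.2 units closer together.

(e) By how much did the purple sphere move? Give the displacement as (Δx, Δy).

(0.9, -0.8)

The purple sphere was at about (11.9, 2.8) and moved to about (12.8, 2.0).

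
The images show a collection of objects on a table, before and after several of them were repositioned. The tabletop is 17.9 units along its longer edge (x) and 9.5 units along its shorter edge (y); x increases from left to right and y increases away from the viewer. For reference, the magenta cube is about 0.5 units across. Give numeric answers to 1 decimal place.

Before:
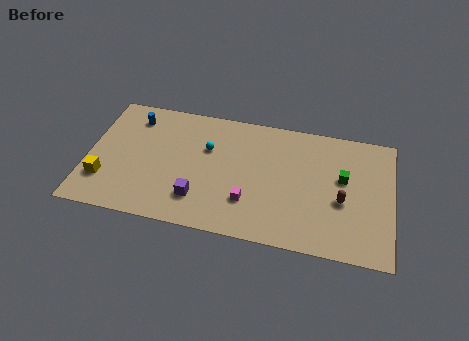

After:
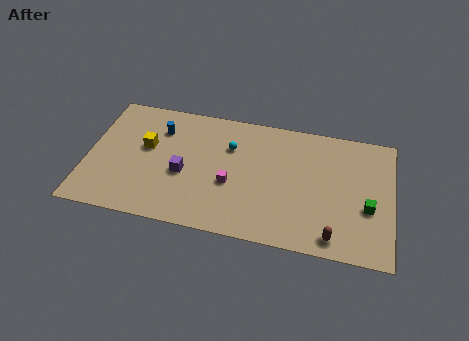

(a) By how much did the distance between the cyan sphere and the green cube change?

+0.7

The distance was about 8.0 in the first image and 8.7 in the second, so they moved 0.7 units further apart.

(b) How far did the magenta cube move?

1.6

The magenta cube was near (9.6, 2.7) before and (8.5, 3.8) after, so it travelled √(1.1² + 1.1²) ≈ 1.6 units.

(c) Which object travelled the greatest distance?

the yellow cube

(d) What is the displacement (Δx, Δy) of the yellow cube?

(2.3, 3.0)

The yellow cube was at about (1.1, 2.6) and moved to about (3.4, 5.6).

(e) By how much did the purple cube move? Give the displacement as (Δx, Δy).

(-1.0, 1.7)

From the two frames, the purple cube sits at roughly (6.7, 2.3) before and (5.7, 4.0) after.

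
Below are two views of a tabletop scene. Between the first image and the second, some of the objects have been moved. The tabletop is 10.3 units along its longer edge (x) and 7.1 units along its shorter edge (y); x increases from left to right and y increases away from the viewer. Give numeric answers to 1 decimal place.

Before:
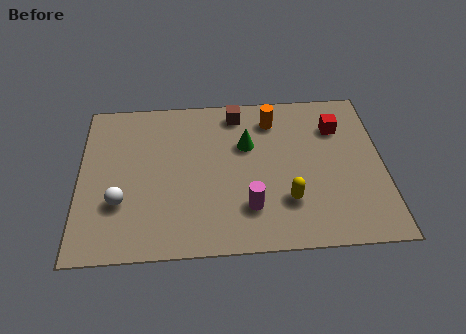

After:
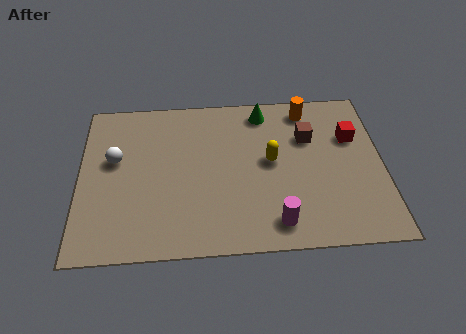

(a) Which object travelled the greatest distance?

the brown cube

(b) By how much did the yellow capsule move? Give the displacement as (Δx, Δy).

(-0.5, 1.8)

The yellow capsule started near (7.0, 2.0) and ended near (6.5, 3.8).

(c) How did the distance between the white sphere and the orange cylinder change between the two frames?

+0.7

Before: roughly 6.2 units apart; after: 6.9. That's 0.7 units further apart.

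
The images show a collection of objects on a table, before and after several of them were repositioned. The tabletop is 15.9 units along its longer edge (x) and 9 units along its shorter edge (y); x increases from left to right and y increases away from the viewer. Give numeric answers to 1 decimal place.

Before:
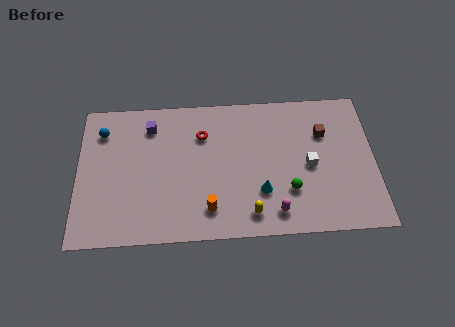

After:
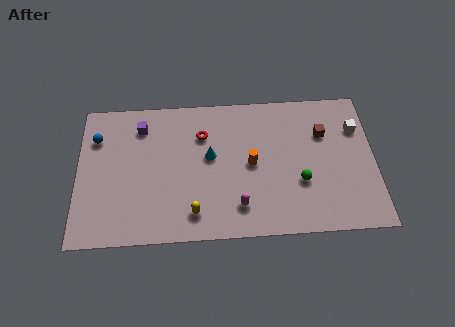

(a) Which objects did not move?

the red torus and the brown cube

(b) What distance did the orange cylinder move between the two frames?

3.5

The orange cylinder moved from about (7.0, 1.8) to (9.3, 4.5), a distance of √(2.3² + 2.7²) ≈ 3.5.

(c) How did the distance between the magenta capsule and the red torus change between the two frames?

-1.4

The distance was about 6.4 in the first image and 5.0 in the second, so they moved 1.4 units closer together.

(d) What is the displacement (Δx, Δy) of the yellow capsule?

(-3.0, 0.2)

From the two frames, the yellow capsule sits at roughly (9.2, 1.4) before and (6.2, 1.6) after.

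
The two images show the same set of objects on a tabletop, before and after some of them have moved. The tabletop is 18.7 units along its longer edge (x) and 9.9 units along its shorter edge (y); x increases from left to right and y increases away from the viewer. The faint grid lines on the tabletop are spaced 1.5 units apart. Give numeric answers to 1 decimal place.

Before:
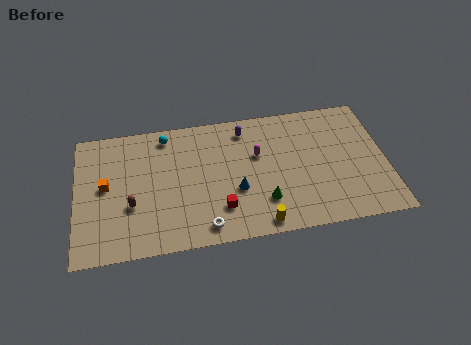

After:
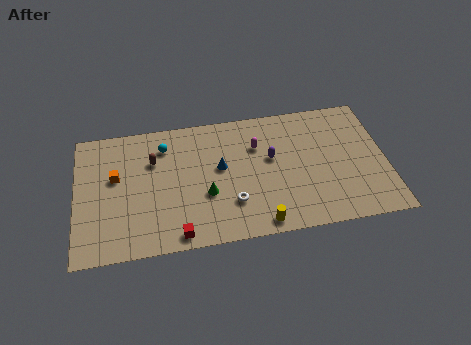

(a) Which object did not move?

the yellow cylinder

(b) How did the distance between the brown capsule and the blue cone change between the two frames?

-2.1

The distance was about 6.3 in the first image and 4.2 in the second, so they moved 2.1 units closer together.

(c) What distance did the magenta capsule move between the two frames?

0.7

From (11.0, 6.2) to (11.0, 6.9), the magenta capsule covered √(0.0² + 0.7²) ≈ 0.7 units.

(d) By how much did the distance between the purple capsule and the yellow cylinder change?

-2.4

Before: roughly 7.3 units apart; after: 4.9. That's 2.4 units closer together.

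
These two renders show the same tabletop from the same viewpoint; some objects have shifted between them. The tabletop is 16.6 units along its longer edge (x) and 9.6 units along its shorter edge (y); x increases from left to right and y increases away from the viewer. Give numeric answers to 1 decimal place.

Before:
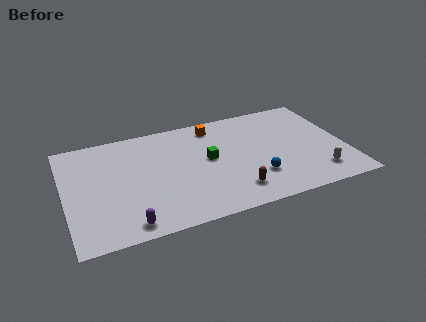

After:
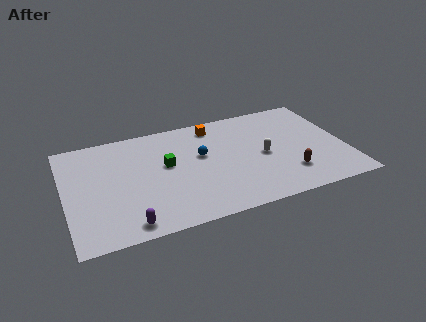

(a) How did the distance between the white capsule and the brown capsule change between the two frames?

-2.5

Before: roughly 5.0 units apart; after: 2.5. That's 2.5 units closer together.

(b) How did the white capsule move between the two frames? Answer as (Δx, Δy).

(-3.0, 2.6)

From the two frames, the white capsule sits at roughly (14.7, 1.9) before and (11.7, 4.5) after.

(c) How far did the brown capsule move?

3.3

The brown capsule was near (9.7, 1.9) before and (13.0, 2.4) after, so it travelled √(3.3² + 0.5²) ≈ 3.3 units.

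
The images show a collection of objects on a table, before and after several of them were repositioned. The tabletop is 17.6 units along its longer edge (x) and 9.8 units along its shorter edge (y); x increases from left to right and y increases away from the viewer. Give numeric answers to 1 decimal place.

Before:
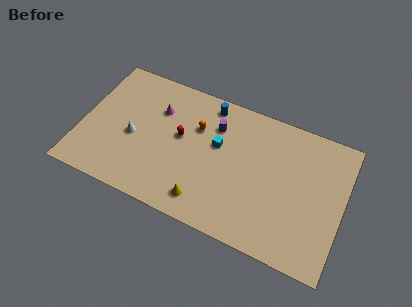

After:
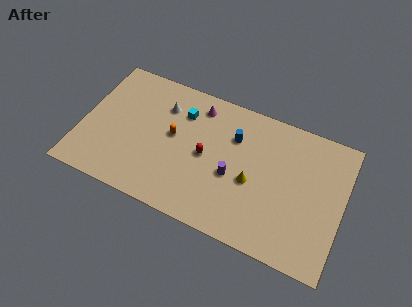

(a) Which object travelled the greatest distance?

the yellow cone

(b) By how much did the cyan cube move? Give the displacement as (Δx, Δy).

(-2.6, 1.4)

The cyan cube was at about (9.1, 5.9) and moved to about (6.5, 7.3).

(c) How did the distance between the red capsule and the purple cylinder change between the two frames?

-0.8

The distance was about 2.8 in the first image and 2.0 in the second, so they moved 0.8 units closer together.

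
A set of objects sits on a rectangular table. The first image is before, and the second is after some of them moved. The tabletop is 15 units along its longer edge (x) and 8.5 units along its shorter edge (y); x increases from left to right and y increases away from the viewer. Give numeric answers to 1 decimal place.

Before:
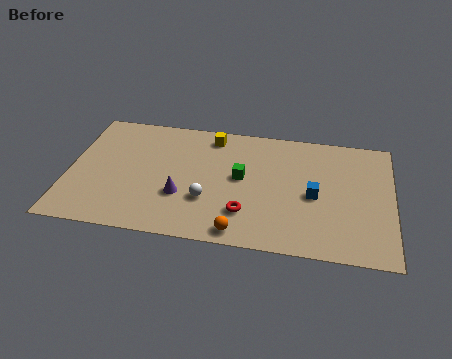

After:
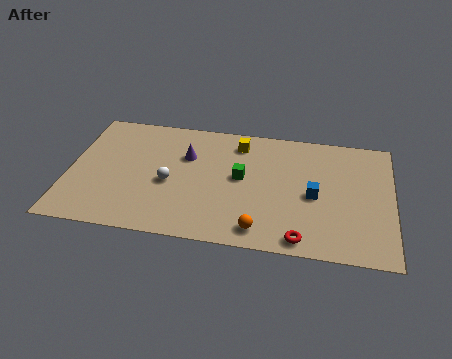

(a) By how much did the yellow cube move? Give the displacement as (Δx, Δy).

(1.3, -0.3)

From the two frames, the yellow cube sits at roughly (6.5, 7.3) before and (7.8, 7.0) after.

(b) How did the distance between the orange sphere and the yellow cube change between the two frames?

-0.7

The distance was about 6.6 in the first image and 5.9 in the second, so they moved 0.7 units closer together.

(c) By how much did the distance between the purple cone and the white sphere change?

+0.9

Before: roughly 1.2 units apart; after: 2.1. That's 0.9 units further apart.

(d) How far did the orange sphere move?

0.9

The orange sphere was near (8.1, 0.9) before and (9.0, 1.2) after, so it travelled √(0.9² + 0.3²) ≈ 0.9 units.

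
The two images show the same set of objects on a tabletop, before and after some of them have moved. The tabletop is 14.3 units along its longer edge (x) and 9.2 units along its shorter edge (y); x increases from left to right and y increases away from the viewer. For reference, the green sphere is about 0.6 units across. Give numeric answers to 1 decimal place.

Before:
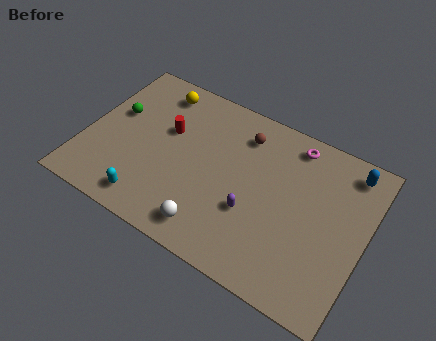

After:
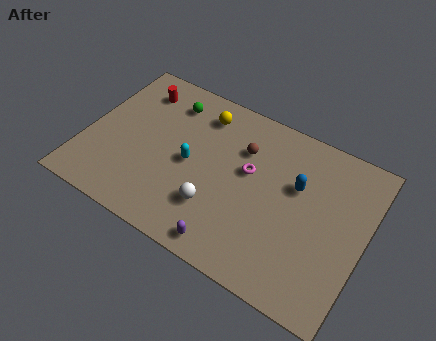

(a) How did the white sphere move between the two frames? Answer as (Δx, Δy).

(0.0, 1.2)

From the two frames, the white sphere sits at roughly (7.0, 1.4) before and (7.0, 2.6) after.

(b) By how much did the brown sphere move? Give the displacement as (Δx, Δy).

(0.1, -0.8)

From the two frames, the brown sphere sits at roughly (7.7, 7.3) before and (7.8, 6.5) after.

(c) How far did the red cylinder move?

2.5

The red cylinder moved from about (4.0, 5.7) to (2.1, 7.4), a distance of √(1.9² + 1.7²) ≈ 2.5.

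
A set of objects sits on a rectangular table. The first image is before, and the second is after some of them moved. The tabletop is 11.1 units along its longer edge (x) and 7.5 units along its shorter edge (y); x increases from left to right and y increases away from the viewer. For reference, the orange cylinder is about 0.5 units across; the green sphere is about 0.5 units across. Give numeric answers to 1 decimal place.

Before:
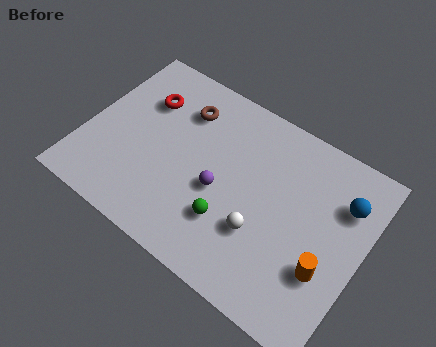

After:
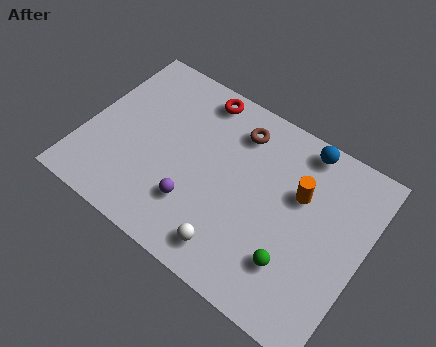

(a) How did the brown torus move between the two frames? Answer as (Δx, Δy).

(2.2, 0.3)

The brown torus started near (3.5, 5.7) and ended near (5.7, 6.0).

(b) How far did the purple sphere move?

1.4

From (5.5, 3.2) to (4.7, 2.1), the purple sphere covered √(0.8² + 1.1²) ≈ 1.4 units.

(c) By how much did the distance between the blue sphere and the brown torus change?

-4.0

Before: roughly 6.6 units apart; after: 2.6. That's 4.0 units closer together.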